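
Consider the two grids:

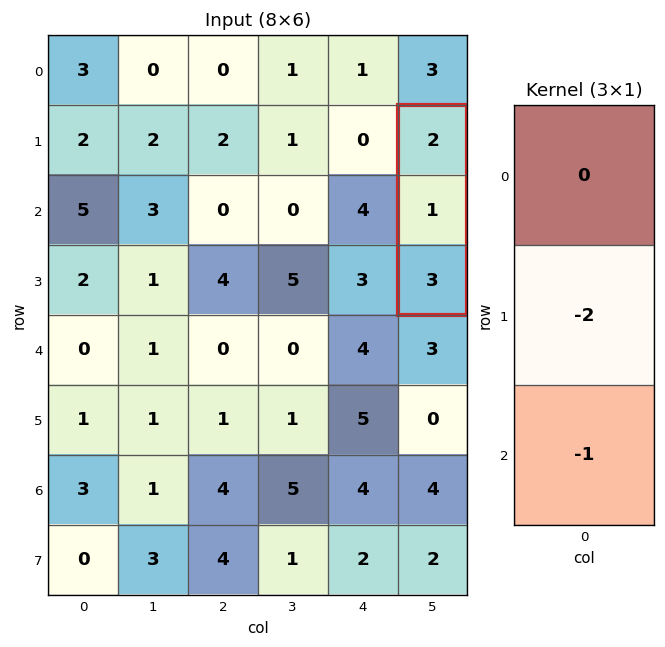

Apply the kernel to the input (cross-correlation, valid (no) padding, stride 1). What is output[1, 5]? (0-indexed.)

-5

The receptive field on the input at this output position is [2 / 1 / 3]. Elementwise product with the kernel and sum: 1·-2 + 3·-1.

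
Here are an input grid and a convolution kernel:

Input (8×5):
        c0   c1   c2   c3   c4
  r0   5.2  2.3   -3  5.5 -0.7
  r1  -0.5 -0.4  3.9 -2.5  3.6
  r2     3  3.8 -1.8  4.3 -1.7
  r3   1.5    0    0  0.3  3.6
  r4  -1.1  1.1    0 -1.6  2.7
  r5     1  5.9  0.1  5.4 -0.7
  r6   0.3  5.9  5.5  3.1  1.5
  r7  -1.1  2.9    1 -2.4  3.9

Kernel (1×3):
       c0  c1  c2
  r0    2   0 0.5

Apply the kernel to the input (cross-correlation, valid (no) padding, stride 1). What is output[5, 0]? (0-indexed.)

2.05

The receptive field on the input at this output position is [1 5.9 0.1]. Elementwise product with the kernel and sum: 1·2 + 0.1·0.5.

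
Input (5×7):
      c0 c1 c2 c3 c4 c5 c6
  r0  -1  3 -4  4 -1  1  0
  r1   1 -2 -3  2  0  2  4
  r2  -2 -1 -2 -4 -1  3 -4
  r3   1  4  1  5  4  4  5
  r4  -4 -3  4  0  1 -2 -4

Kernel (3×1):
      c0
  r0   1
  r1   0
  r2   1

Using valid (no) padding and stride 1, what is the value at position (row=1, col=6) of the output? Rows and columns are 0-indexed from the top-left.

The receptive field on the input at this output position is [4 / -4 / 5]. Elementwise product with the kernel and sum: 4·1 + 5·1.

9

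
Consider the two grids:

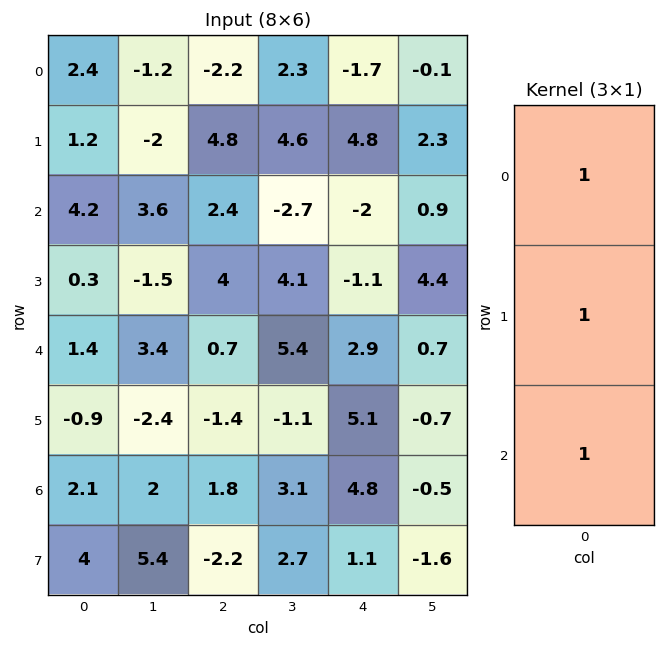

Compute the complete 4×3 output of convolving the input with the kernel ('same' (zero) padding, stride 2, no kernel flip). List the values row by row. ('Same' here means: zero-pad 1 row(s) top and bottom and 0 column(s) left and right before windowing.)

3.6 2.6 3.1
5.7 11.2 1.7
0.8 3.3 6.9
5.2 -1.8 11

Output[0,0]: The receptive field on the zero-padded input at this output position is [0 / 2.4 / 1.2]. Elementwise product with the kernel and sum: 0·1 + 2.4·1 + 1.2·1.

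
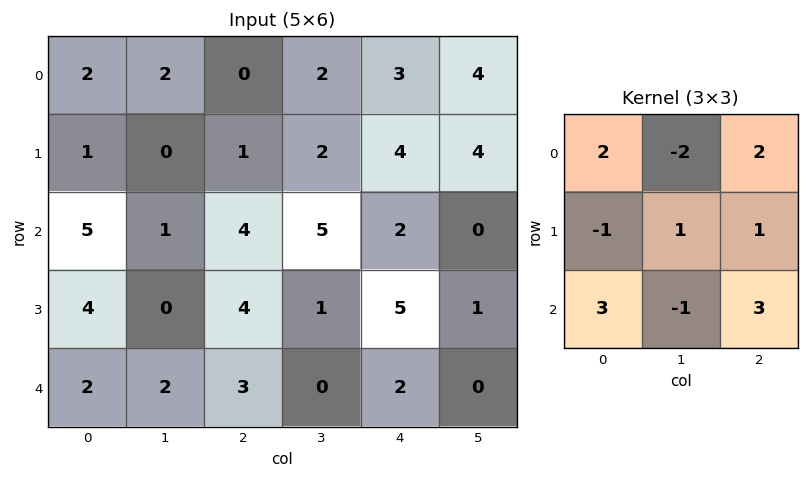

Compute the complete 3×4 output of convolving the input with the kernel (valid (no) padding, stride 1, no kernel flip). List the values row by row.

Output[0,0]: The receptive field on the input at this output position is [2 2 0 / 1 0 1 / 5 1 4]. Elementwise product with the kernel and sum: 2·2 + 2·-2 + 0·2 + 1·-1 + 0·1 + 1·1 + 5·3 + 1·-1 + 4·3.

26 25 20 25
28 9 35 2
29 12 19 9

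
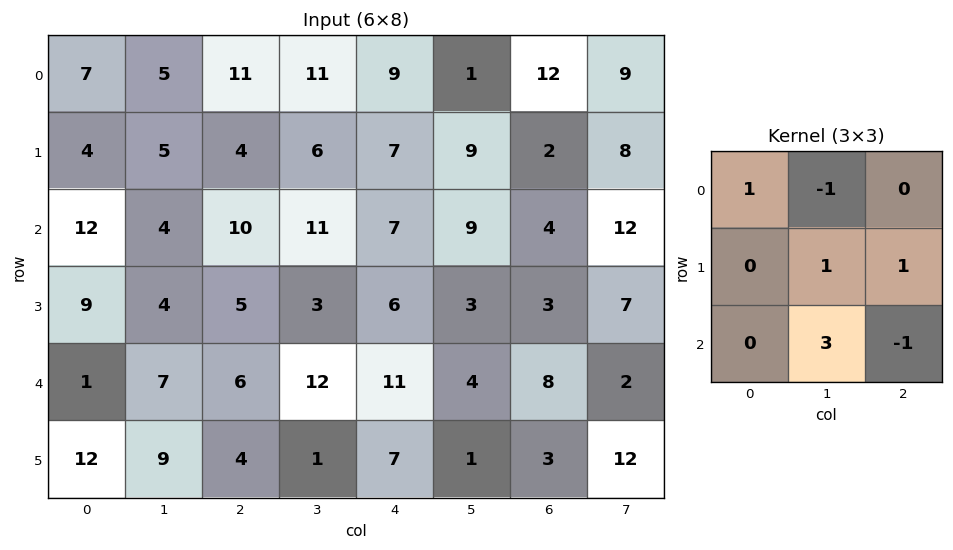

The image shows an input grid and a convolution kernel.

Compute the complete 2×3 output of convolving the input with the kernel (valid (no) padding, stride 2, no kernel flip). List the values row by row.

Output[0,0]: The receptive field on the input at this output position is [7 5 11 / 4 5 4 / 12 4 10]. Elementwise product with the kernel and sum: 7·1 + 5·-1 + 5·1 + 4·1 + 4·3 + 10·-1.

13 39 42
32 33 8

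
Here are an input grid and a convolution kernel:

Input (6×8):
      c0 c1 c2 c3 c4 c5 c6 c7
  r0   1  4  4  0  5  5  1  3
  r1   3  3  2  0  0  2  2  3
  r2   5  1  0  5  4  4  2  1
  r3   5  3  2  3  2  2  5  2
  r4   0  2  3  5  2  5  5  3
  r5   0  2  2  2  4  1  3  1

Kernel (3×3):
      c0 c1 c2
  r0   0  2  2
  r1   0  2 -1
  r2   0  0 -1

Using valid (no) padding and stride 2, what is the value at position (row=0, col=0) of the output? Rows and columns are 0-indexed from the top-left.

The receptive field on the input at this output position is [1 4 4 / 3 3 2 / 5 1 0]. Elementwise product with the kernel and sum: 4·2 + 4·2 + 3·2 + 2·-1 + 0·-1.

20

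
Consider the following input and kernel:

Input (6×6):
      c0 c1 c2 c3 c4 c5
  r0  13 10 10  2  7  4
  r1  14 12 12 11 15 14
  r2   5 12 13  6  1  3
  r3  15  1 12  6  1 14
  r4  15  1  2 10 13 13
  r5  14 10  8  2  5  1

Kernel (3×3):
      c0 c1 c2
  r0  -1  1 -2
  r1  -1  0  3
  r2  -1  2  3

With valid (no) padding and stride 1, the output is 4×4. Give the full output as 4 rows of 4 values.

57 49 13 33
31 25 -38 17
-5 39 39 80
-17 40 40 7

Output[0,0]: The receptive field on the input at this output position is [13 10 10 / 14 12 12 / 5 12 13]. Elementwise product with the kernel and sum: 13·-1 + 10·1 + 10·-2 + 14·-1 + 12·3 + 5·-1 + 12·2 + 13·3.
Output[0,1]: The receptive field on the input at this output position is [10 10 2 / 12 12 11 / 12 13 6]. Elementwise product with the kernel and sum: 10·-1 + 10·1 + 2·-2 + 12·-1 + 11·3 + 12·-1 + 13·2 + 6·3.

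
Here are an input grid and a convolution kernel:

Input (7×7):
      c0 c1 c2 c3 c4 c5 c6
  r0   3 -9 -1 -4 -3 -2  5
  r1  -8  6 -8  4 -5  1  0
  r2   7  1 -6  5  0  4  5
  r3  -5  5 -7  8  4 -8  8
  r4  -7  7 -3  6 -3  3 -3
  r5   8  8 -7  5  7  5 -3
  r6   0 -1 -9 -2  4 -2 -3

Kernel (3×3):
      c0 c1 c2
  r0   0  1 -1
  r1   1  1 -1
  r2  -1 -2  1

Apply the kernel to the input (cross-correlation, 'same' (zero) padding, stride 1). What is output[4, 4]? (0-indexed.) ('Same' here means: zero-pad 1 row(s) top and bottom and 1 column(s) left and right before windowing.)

-2

The receptive field on the zero-padded input at this output position is [8 4 -8 / 6 -3 3 / 5 7 5]. Elementwise product with the kernel and sum: 4·1 + -8·-1 + 6·1 + -3·1 + 3·-1 + 5·-1 + 7·-2 + 5·1.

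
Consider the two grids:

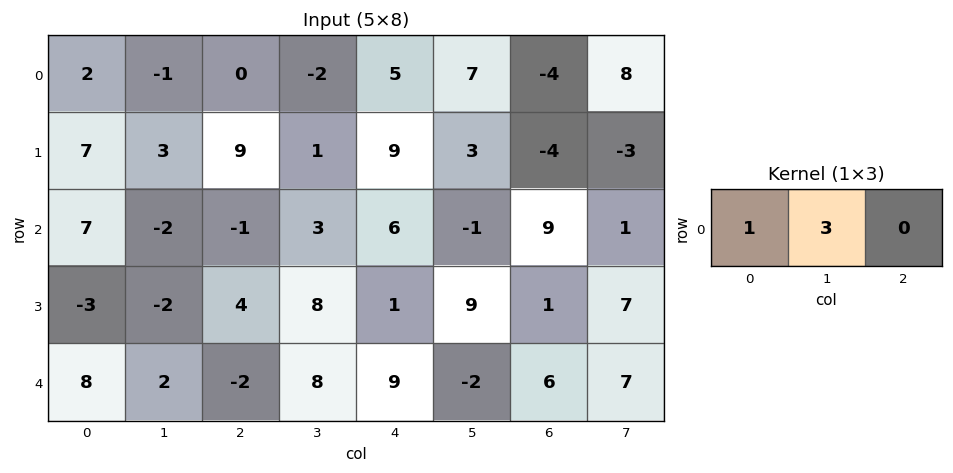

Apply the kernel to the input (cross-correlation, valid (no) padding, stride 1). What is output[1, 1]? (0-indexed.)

30

The receptive field on the input at this output position is [3 9 1]. Elementwise product with the kernel and sum: 3·1 + 9·3.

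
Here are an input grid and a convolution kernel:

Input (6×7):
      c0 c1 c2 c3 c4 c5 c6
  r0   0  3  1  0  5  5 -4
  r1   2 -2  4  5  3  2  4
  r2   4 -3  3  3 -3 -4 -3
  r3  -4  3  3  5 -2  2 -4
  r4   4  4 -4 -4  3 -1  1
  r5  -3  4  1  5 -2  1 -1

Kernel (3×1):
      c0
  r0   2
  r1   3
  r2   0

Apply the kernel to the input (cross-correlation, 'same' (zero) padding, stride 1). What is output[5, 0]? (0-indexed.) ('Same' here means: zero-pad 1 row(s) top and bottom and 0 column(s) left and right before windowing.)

The receptive field on the zero-padded input at this output position is [4 / -3 / 0]. Elementwise product with the kernel and sum: 4·2 + -3·3.

-1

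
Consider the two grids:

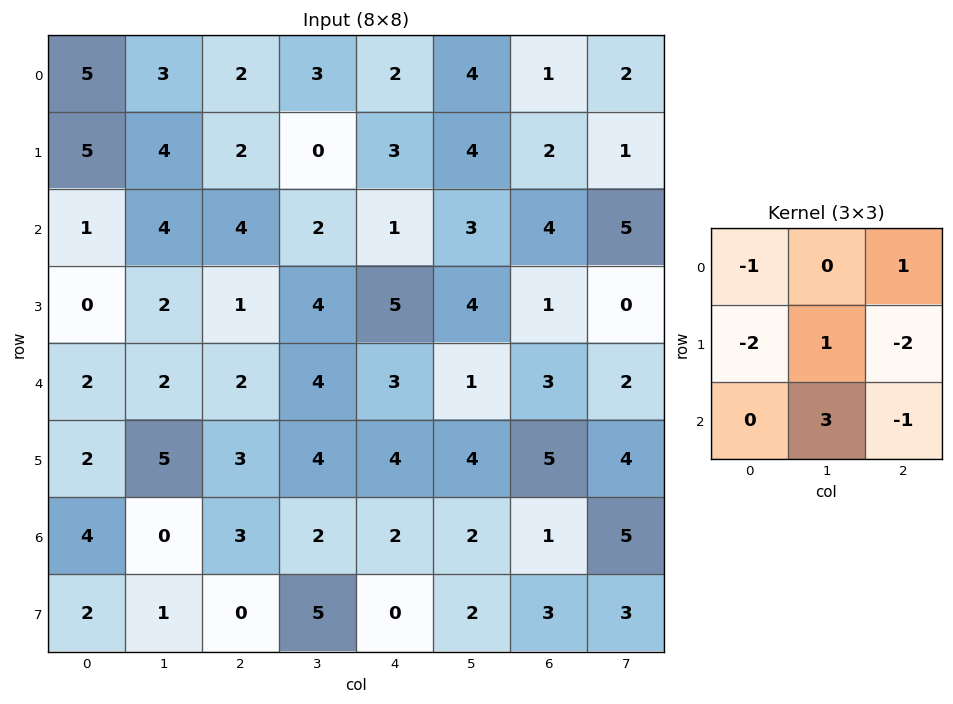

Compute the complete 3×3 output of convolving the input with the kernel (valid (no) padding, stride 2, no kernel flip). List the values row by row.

-5 -5 -2
7 -2 -5
-8 -5 -9

Output[0,0]: The receptive field on the input at this output position is [5 3 2 / 5 4 2 / 1 4 4]. Elementwise product with the kernel and sum: 5·-1 + 2·1 + 5·-2 + 4·1 + 2·-2 + 4·3 + 4·-1.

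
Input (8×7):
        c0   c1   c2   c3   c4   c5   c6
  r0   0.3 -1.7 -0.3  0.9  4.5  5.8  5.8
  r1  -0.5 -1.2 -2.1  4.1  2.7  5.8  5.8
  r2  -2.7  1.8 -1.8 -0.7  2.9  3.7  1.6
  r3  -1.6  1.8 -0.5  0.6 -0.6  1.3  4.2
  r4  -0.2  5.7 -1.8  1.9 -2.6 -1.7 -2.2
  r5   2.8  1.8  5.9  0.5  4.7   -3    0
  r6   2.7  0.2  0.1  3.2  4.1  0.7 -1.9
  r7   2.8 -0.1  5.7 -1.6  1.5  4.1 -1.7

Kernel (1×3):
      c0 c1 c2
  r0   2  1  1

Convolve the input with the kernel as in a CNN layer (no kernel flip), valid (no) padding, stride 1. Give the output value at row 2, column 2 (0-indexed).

-1.4

The receptive field on the input at this output position is [-1.8 -0.7 2.9]. Elementwise product with the kernel and sum: -1.8·2 + -0.7·1 + 2.9·1.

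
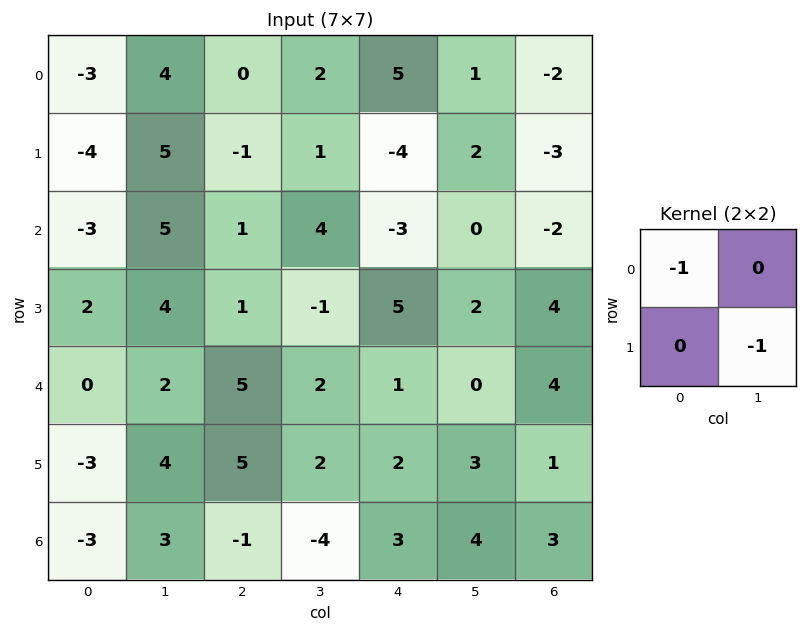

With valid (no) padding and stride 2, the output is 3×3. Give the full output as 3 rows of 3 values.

Output[0,0]: The receptive field on the input at this output position is [-3 4 / -4 5]. Elementwise product with the kernel and sum: -3·-1 + 5·-1.

-2 -1 -7
-1 0 1
-4 -7 -4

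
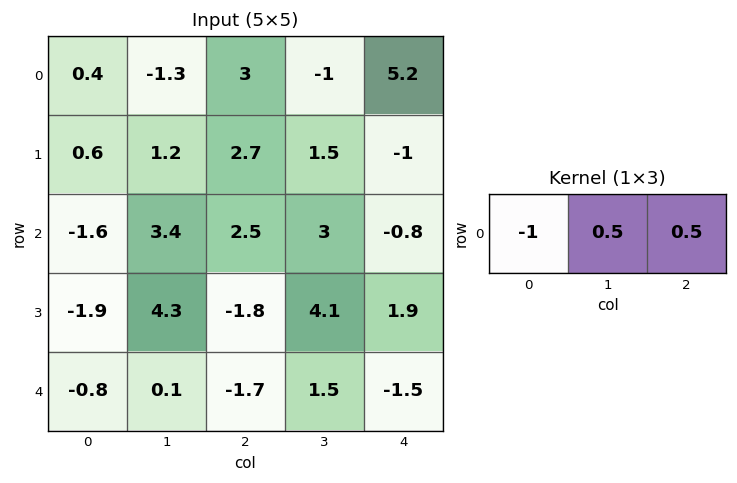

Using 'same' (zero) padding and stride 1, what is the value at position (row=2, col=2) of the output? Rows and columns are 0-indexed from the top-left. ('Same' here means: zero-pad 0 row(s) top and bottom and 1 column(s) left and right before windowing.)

-0.65

The receptive field on the zero-padded input at this output position is [3.4 2.5 3]. Elementwise product with the kernel and sum: 3.4·-1 + 2.5·0.5 + 3·0.5.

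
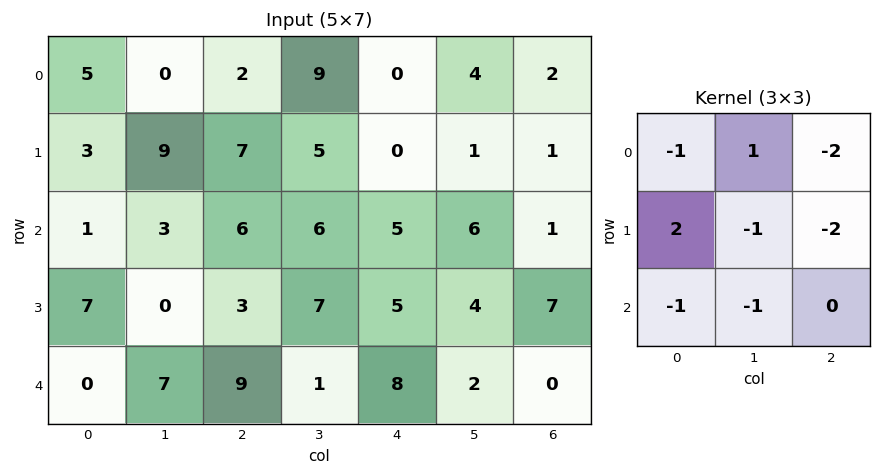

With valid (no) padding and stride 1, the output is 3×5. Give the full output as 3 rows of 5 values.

-30 -24 4 -20 -14
-28 -27 -16 -24 -8
-9 -42 -31 -21 -19

Output[0,0]: The receptive field on the input at this output position is [5 0 2 / 3 9 7 / 1 3 6]. Elementwise product with the kernel and sum: 5·-1 + 0·1 + 2·-2 + 3·2 + 9·-1 + 7·-2 + 1·-1 + 3·-1.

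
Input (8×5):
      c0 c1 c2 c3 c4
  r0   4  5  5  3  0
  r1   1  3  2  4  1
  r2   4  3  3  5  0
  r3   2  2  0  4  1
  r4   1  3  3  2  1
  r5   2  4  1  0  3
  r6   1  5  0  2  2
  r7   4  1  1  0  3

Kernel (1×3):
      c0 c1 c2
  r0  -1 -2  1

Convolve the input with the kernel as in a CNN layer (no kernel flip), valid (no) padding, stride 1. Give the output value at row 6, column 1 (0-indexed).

-3

The receptive field on the input at this output position is [5 0 2]. Elementwise product with the kernel and sum: 5·-1 + 0·-2 + 2·1.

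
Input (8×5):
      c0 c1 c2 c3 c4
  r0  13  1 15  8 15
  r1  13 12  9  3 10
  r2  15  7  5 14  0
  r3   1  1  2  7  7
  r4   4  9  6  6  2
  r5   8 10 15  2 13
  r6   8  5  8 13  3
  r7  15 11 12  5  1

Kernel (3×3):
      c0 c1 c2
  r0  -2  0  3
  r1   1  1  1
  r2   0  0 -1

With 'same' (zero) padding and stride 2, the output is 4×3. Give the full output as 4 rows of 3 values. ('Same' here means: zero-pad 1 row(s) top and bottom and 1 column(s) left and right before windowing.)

2 21 23
57 4 8
6 38 -6
32 7 12

Output[0,0]: The receptive field on the zero-padded input at this output position is [0 0 0 / 0 13 1 / 0 13 12]. Elementwise product with the kernel and sum: 0·-2 + 0·3 + 0·1 + 13·1 + 1·1 + 12·-1.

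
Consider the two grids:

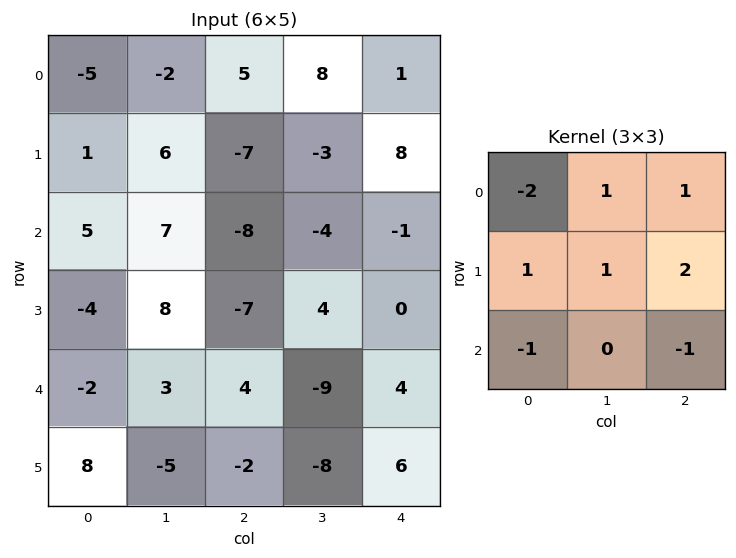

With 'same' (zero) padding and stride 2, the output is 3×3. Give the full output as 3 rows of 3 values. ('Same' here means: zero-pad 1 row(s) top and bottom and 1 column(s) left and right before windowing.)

-15 16 12
18 -43 5
13 -17 -5

Output[0,0]: The receptive field on the zero-padded input at this output position is [0 0 0 / 0 -5 -2 / 0 1 6]. Elementwise product with the kernel and sum: 0·-2 + 0·1 + 0·1 + 0·1 + -5·1 + -2·2 + 0·-1 + 6·-1.
Output[0,1]: The receptive field on the zero-padded input at this output position is [0 0 0 / -2 5 8 / 6 -7 -3]. Elementwise product with the kernel and sum: 0·-2 + 0·1 + 0·1 + -2·1 + 5·1 + 8·2 + 6·-1 + -3·-1.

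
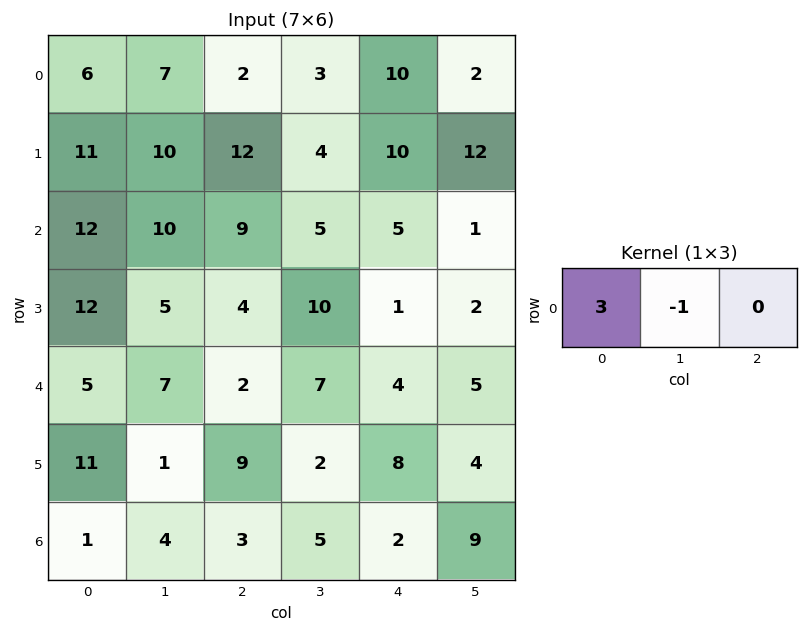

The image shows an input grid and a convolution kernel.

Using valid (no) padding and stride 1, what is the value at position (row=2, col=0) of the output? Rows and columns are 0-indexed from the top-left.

26

The receptive field on the input at this output position is [12 10 9]. Elementwise product with the kernel and sum: 12·3 + 10·-1.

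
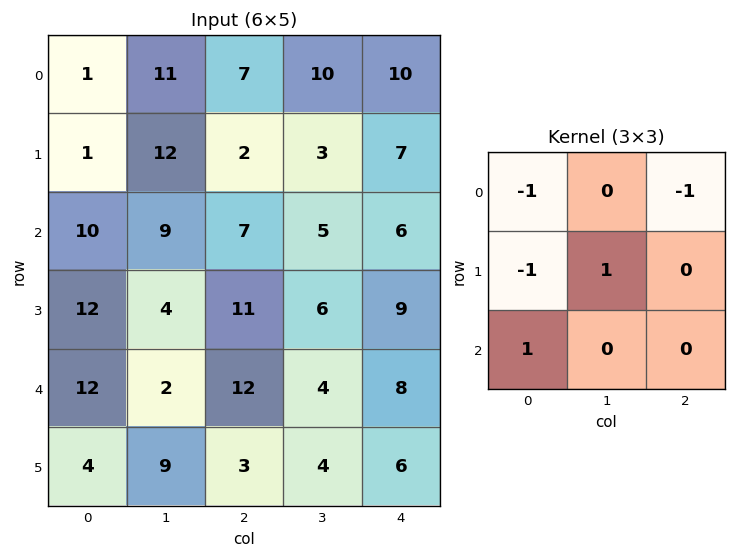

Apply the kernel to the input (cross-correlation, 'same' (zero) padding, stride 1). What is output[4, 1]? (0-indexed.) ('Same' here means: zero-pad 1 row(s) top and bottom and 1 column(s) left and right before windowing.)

The receptive field on the zero-padded input at this output position is [12 4 11 / 12 2 12 / 4 9 3]. Elementwise product with the kernel and sum: 12·-1 + 11·-1 + 12·-1 + 2·1 + 4·1.

-29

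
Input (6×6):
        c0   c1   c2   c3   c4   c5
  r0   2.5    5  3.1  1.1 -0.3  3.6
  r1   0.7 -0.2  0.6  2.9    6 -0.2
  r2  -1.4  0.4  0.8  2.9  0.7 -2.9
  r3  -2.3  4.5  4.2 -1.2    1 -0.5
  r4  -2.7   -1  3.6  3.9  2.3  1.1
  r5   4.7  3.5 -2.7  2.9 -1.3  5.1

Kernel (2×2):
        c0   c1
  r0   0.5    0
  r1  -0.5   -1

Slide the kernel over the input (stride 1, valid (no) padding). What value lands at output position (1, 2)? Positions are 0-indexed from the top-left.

The receptive field on the input at this output position is [0.6 2.9 / 0.8 2.9]. Elementwise product with the kernel and sum: 0.6·0.5 + 0.8·-0.5 + 2.9·-1.

-3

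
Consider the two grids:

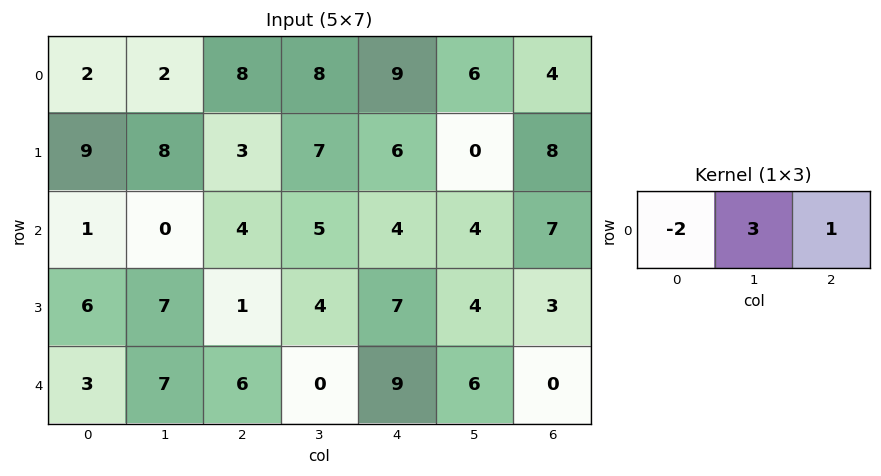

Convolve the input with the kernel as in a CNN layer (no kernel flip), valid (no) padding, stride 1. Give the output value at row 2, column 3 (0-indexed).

6

The receptive field on the input at this output position is [5 4 4]. Elementwise product with the kernel and sum: 5·-2 + 4·3 + 4·1.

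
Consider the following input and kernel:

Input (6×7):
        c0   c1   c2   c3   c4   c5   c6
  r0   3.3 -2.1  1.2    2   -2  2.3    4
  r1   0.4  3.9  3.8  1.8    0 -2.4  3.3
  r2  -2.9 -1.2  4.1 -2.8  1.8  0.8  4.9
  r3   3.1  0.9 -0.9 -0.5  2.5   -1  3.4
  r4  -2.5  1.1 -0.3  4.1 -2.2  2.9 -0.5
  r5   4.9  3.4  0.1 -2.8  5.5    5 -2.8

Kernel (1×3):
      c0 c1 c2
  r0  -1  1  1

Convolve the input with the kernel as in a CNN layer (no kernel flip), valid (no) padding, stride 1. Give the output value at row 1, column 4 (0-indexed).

0.9

The receptive field on the input at this output position is [0 -2.4 3.3]. Elementwise product with the kernel and sum: 0·-1 + -2.4·1 + 3.3·1.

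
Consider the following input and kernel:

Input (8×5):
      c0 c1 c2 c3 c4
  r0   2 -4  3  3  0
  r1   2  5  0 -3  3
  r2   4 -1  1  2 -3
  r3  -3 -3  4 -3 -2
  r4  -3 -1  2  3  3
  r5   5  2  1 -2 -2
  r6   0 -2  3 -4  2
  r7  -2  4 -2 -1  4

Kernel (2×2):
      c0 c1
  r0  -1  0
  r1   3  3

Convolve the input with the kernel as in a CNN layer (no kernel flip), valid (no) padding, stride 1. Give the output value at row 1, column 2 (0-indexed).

9

The receptive field on the input at this output position is [0 -3 / 1 2]. Elementwise product with the kernel and sum: 0·-1 + 1·3 + 2·3.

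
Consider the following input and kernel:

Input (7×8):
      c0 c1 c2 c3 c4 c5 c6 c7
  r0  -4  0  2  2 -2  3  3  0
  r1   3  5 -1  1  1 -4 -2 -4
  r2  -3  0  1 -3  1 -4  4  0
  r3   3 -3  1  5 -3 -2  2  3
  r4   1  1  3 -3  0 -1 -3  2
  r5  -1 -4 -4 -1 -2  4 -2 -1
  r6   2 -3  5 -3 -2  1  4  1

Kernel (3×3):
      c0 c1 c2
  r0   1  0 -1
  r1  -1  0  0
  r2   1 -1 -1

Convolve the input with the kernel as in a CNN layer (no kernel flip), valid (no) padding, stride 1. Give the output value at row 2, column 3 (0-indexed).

-6

The receptive field on the input at this output position is [-3 1 -4 / 5 -3 -2 / -3 0 -1]. Elementwise product with the kernel and sum: -3·1 + -4·-1 + 5·-1 + -3·1 + 0·-1 + -1·-1.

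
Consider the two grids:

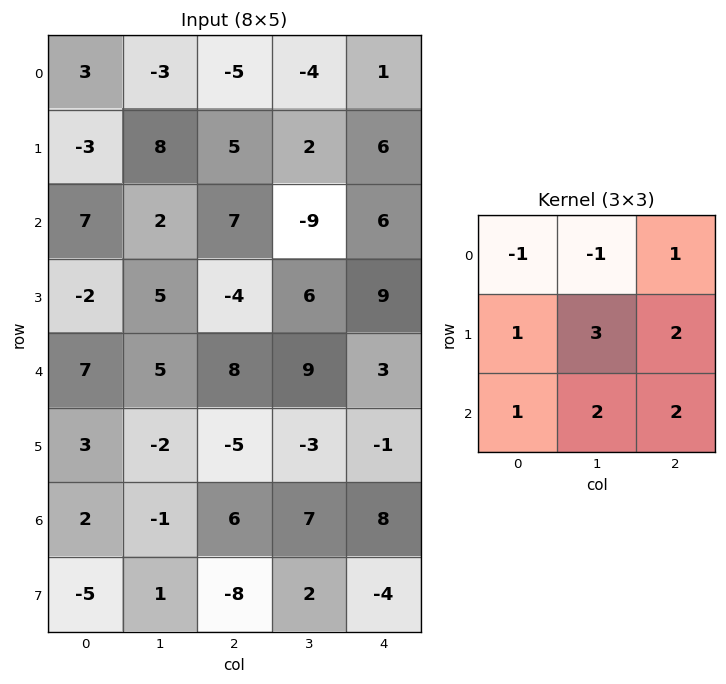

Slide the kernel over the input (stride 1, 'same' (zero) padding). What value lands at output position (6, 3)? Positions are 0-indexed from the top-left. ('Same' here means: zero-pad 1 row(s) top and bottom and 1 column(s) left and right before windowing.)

38

The receptive field on the zero-padded input at this output position is [-5 -3 -1 / 6 7 8 / -8 2 -4]. Elementwise product with the kernel and sum: -5·-1 + -3·-1 + -1·1 + 6·1 + 7·3 + 8·2 + -8·1 + 2·2 + -4·2.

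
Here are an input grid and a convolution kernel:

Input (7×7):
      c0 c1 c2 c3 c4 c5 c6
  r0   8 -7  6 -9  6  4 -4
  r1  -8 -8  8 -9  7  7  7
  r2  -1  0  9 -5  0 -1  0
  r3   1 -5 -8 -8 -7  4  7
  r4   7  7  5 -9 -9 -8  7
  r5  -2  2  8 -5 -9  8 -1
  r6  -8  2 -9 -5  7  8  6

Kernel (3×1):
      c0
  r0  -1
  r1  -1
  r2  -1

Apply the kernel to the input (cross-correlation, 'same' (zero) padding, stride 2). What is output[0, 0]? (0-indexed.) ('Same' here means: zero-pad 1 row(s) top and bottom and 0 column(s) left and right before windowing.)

0

The receptive field on the zero-padded input at this output position is [0 / 8 / -8]. Elementwise product with the kernel and sum: 0·-1 + 8·-1 + -8·-1.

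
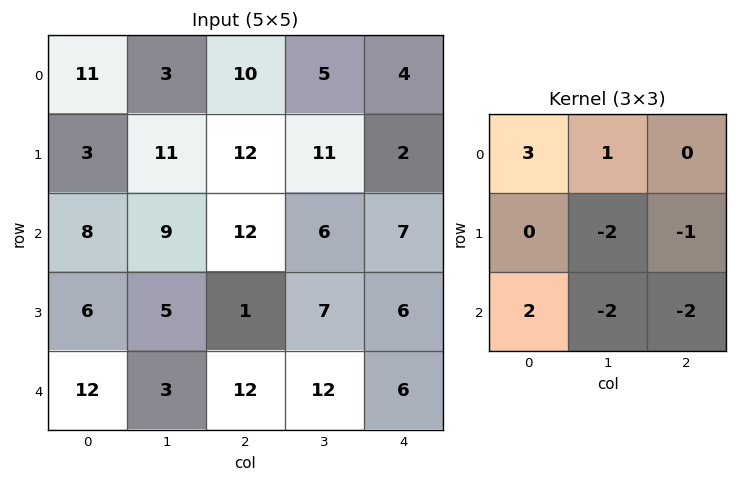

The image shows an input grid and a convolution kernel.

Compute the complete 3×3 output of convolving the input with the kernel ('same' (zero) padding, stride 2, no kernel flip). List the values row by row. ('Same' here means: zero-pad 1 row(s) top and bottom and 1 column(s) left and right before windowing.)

Output[0,0]: The receptive field on the zero-padded input at this output position is [0 0 0 / 0 11 3 / 0 3 11]. Elementwise product with the kernel and sum: 0·3 + 0·1 + 11·-2 + 3·-1 + 0·2 + 3·-2 + 11·-2.
Output[0,1]: The receptive field on the zero-padded input at this output position is [0 0 0 / 3 10 5 / 11 12 11]. Elementwise product with the kernel and sum: 0·3 + 0·1 + 10·-2 + 5·-1 + 11·2 + 12·-2 + 11·-2.

-53 -49 10
-44 9 23
-21 -20 15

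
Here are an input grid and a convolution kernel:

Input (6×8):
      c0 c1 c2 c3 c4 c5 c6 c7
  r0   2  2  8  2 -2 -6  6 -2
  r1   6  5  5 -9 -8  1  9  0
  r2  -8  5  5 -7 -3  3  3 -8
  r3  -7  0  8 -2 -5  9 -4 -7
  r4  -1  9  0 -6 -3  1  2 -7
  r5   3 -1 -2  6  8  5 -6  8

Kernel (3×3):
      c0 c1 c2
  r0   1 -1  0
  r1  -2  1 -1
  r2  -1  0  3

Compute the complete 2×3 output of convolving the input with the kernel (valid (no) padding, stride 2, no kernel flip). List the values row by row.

11 -19 24
-6 -10 26

Output[0,0]: The receptive field on the input at this output position is [2 2 8 / 6 5 5 / -8 5 5]. Elementwise product with the kernel and sum: 2·1 + 2·-1 + 6·-2 + 5·1 + 5·-1 + -8·-1 + 5·3.
Output[0,1]: The receptive field on the input at this output position is [8 2 -2 / 5 -9 -8 / 5 -7 -3]. Elementwise product with the kernel and sum: 8·1 + 2·-1 + 5·-2 + -9·1 + -8·-1 + 5·-1 + -3·3.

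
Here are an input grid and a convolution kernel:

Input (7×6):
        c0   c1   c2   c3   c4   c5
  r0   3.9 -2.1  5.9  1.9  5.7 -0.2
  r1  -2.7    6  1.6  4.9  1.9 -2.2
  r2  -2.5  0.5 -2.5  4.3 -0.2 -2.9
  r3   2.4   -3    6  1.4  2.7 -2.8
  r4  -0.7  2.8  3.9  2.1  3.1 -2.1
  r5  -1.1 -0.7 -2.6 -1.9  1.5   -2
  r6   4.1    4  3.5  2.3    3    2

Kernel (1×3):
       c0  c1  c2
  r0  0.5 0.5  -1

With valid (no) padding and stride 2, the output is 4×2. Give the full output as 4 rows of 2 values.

Output[0,0]: The receptive field on the input at this output position is [3.9 -2.1 5.9]. Elementwise product with the kernel and sum: 3.9·0.5 + -2.1·0.5 + 5.9·-1.
Output[0,1]: The receptive field on the input at this output position is [5.9 1.9 5.7]. Elementwise product with the kernel and sum: 5.9·0.5 + 1.9·0.5 + 5.7·-1.

-5 -1.8
1.5 1.1
-2.85 -0.1
0.55 -0.1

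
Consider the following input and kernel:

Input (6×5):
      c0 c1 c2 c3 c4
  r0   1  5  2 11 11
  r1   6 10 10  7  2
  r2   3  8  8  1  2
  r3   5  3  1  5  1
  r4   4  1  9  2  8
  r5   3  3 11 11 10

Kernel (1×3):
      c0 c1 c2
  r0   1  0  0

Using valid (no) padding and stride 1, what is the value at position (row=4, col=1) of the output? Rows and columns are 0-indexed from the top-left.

The receptive field on the input at this output position is [1 9 2]. Elementwise product with the kernel and sum: 1·1.

1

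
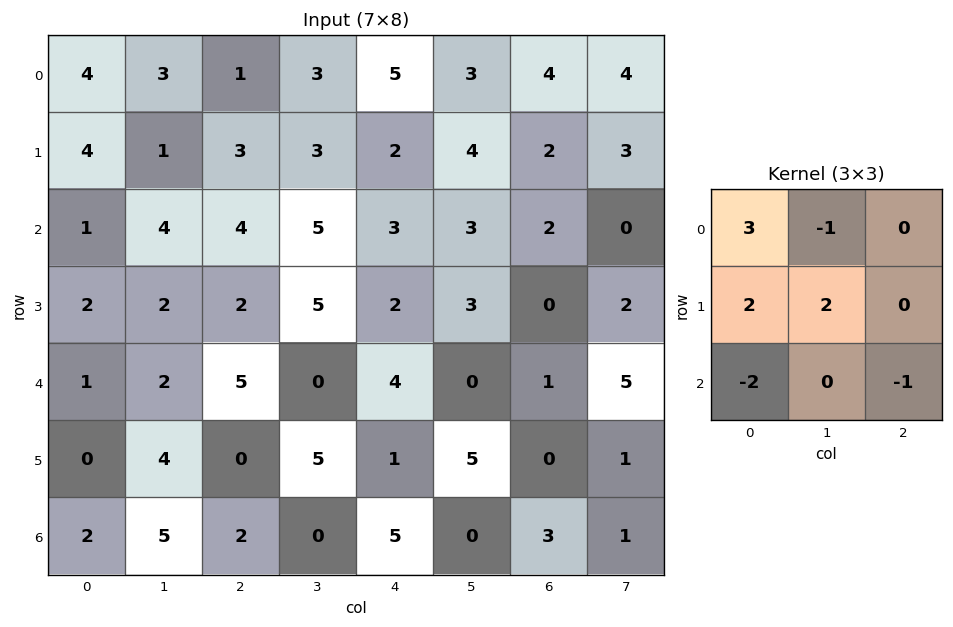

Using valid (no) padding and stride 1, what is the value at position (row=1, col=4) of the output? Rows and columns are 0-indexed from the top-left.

The receptive field on the input at this output position is [2 4 2 / 3 3 2 / 2 3 0]. Elementwise product with the kernel and sum: 2·3 + 4·-1 + 3·2 + 3·2 + 2·-2 + 0·-1.

10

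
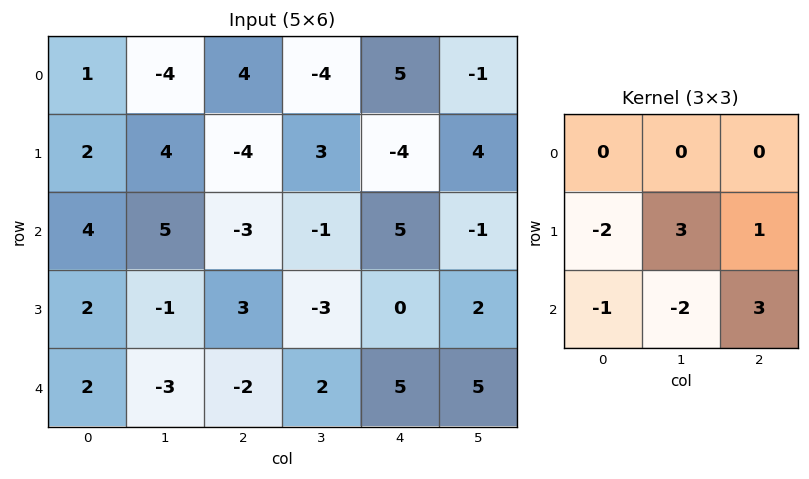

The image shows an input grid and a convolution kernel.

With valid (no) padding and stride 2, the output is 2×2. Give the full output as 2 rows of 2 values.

-19 33
-6 -2

Output[0,0]: The receptive field on the input at this output position is [1 -4 4 / 2 4 -4 / 4 5 -3]. Elementwise product with the kernel and sum: 2·-2 + 4·3 + -4·1 + 4·-1 + 5·-2 + -3·3.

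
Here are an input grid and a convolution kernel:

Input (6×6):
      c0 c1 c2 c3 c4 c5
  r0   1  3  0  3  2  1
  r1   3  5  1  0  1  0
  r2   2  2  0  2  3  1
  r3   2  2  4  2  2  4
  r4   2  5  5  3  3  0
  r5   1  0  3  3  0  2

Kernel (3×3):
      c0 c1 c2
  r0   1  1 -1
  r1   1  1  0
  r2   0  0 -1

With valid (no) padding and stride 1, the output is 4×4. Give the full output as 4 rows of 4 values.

Output[0,0]: The receptive field on the input at this output position is [1 3 0 / 3 5 1 / 2 2 0]. Elementwise product with the kernel and sum: 1·1 + 3·1 + 0·-1 + 3·1 + 5·1 + 0·-1.
Output[0,1]: The receptive field on the input at this output position is [3 0 3 / 5 1 0 / 2 0 2]. Elementwise product with the kernel and sum: 3·1 + 0·1 + 3·-1 + 5·1 + 1·1 + 2·-1.

12 4 -1 4
7 6 0 2
3 3 2 8
4 11 12 4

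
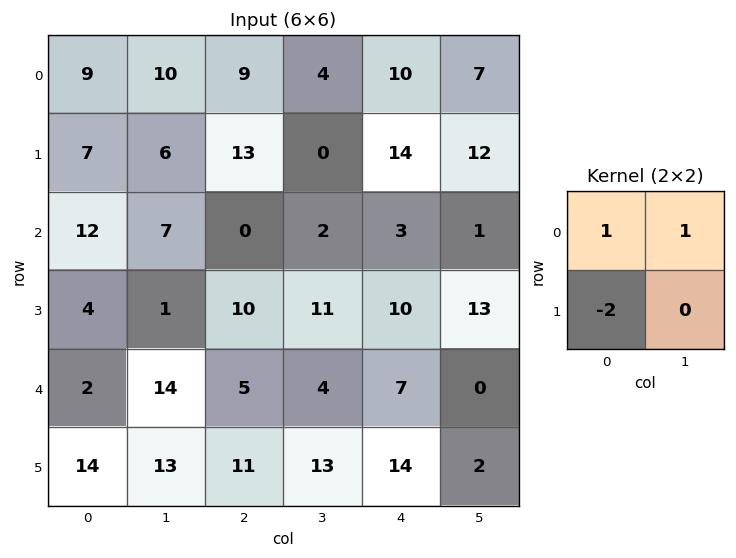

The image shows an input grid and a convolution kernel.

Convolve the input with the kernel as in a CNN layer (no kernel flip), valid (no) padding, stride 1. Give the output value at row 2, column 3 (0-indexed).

The receptive field on the input at this output position is [2 3 / 11 10]. Elementwise product with the kernel and sum: 2·1 + 3·1 + 11·-2.

-17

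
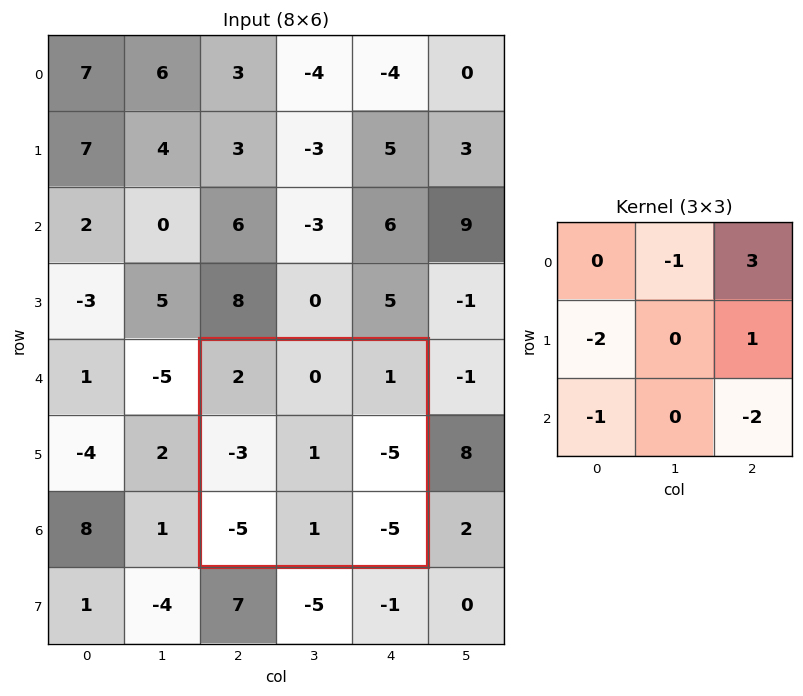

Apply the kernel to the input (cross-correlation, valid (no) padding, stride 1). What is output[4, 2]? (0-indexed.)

19

The receptive field on the input at this output position is [2 0 1 / -3 1 -5 / -5 1 -5]. Elementwise product with the kernel and sum: 0·-1 + 1·3 + -3·-2 + -5·1 + -5·-1 + -5·-2.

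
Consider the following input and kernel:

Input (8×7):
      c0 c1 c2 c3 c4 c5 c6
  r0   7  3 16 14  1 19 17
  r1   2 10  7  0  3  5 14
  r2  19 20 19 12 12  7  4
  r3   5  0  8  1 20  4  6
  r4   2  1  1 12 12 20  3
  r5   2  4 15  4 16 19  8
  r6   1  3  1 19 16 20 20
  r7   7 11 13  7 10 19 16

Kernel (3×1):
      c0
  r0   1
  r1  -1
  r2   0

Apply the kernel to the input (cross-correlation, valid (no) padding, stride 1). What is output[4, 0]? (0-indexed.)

0

The receptive field on the input at this output position is [2 / 2 / 1]. Elementwise product with the kernel and sum: 2·1 + 2·-1.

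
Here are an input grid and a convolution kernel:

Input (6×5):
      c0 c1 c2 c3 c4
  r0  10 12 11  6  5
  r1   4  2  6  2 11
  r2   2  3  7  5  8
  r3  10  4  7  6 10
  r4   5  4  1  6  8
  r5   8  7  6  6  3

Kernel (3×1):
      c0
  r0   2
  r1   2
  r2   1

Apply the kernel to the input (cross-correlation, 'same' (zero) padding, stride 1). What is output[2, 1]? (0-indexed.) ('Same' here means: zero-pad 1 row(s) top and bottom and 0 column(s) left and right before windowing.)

The receptive field on the zero-padded input at this output position is [2 / 3 / 4]. Elementwise product with the kernel and sum: 2·2 + 3·2 + 4·1.

14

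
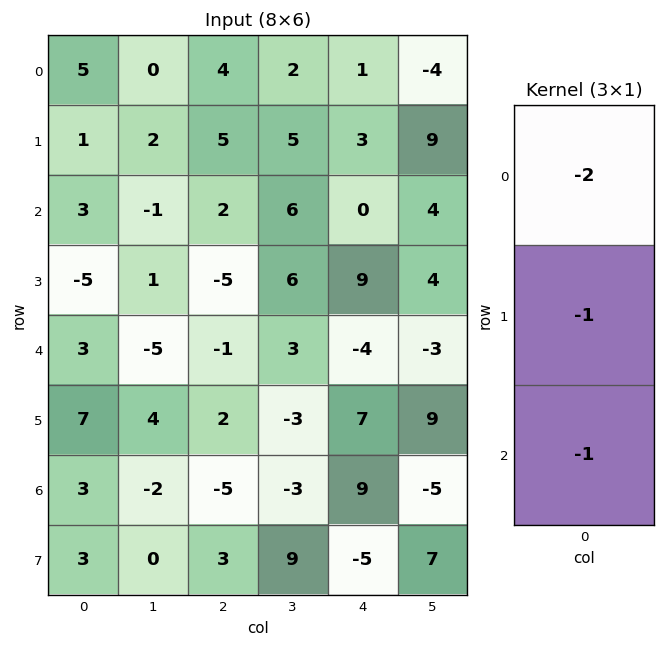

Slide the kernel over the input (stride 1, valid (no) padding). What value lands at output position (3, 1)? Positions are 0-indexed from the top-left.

The receptive field on the input at this output position is [1 / -5 / 4]. Elementwise product with the kernel and sum: 1·-2 + -5·-1 + 4·-1.

-1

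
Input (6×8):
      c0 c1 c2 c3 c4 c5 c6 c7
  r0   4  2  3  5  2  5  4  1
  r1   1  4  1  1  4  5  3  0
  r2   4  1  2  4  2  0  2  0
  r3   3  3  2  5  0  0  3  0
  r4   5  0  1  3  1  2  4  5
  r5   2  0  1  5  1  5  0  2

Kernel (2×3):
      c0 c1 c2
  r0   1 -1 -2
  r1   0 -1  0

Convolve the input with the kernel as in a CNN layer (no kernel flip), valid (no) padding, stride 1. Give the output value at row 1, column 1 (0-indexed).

The receptive field on the input at this output position is [4 1 1 / 1 2 4]. Elementwise product with the kernel and sum: 4·1 + 1·-1 + 1·-2 + 2·-1.

-1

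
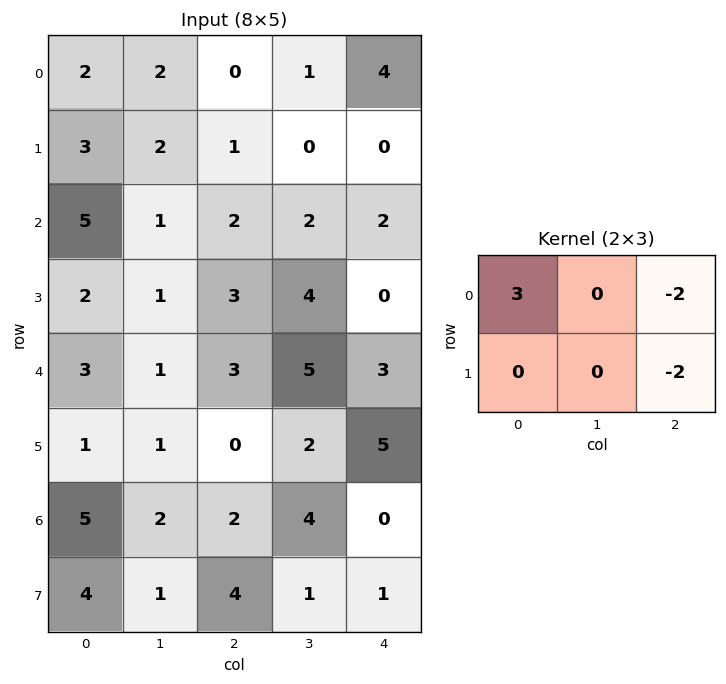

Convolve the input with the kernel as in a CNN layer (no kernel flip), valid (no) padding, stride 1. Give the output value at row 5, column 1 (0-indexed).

The receptive field on the input at this output position is [1 0 2 / 2 2 4]. Elementwise product with the kernel and sum: 1·3 + 2·-2 + 4·-2.

-9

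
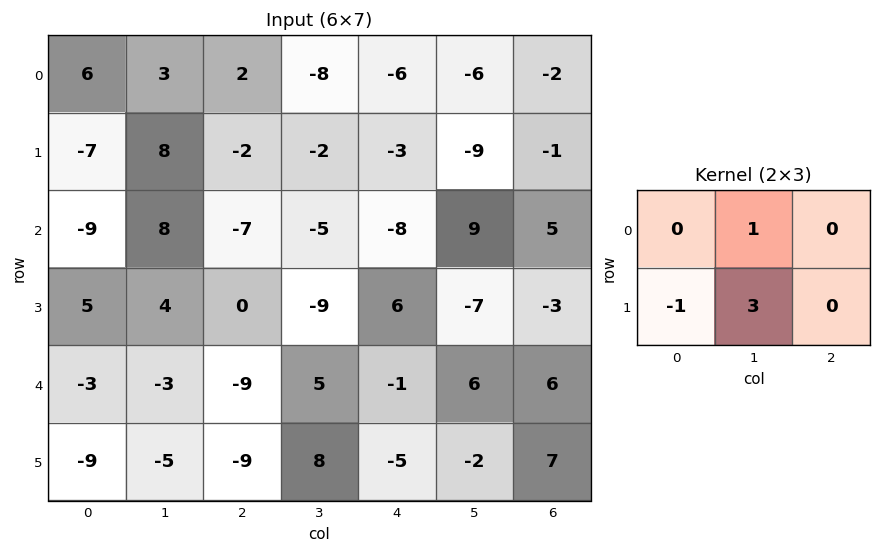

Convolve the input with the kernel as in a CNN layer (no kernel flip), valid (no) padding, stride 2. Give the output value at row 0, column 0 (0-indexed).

The receptive field on the input at this output position is [6 3 2 / -7 8 -2]. Elementwise product with the kernel and sum: 3·1 + -7·-1 + 8·3.

34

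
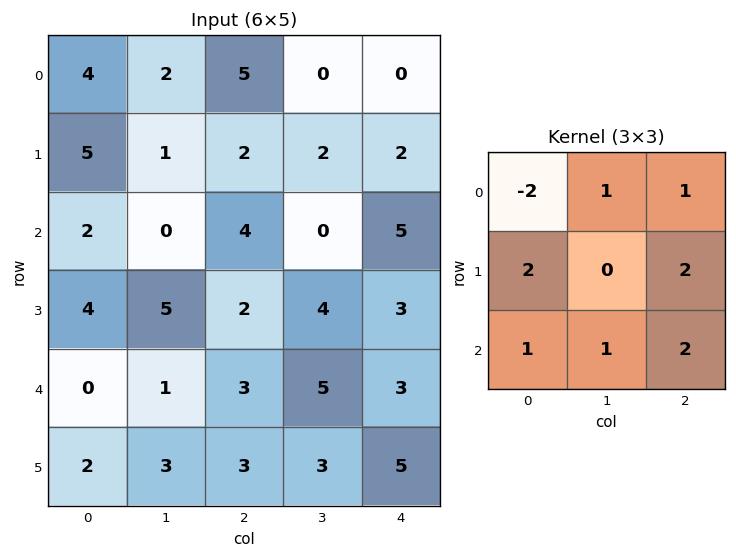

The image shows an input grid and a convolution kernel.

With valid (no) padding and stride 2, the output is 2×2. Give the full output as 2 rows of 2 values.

23 12
19 21

Output[0,0]: The receptive field on the input at this output position is [4 2 5 / 5 1 2 / 2 0 4]. Elementwise product with the kernel and sum: 4·-2 + 2·1 + 5·1 + 5·2 + 2·2 + 2·1 + 0·1 + 4·2.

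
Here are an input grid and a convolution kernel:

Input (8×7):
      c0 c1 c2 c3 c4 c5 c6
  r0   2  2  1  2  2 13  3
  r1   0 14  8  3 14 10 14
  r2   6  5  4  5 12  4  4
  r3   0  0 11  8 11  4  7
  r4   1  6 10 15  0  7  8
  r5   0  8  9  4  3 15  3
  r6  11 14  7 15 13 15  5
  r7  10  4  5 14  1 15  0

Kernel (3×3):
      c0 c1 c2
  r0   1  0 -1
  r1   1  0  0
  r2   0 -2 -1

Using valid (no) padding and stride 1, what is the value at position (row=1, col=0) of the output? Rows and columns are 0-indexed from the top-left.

-13

The receptive field on the input at this output position is [0 14 8 / 6 5 4 / 0 0 11]. Elementwise product with the kernel and sum: 0·1 + 8·-1 + 6·1 + 0·-2 + 11·-1.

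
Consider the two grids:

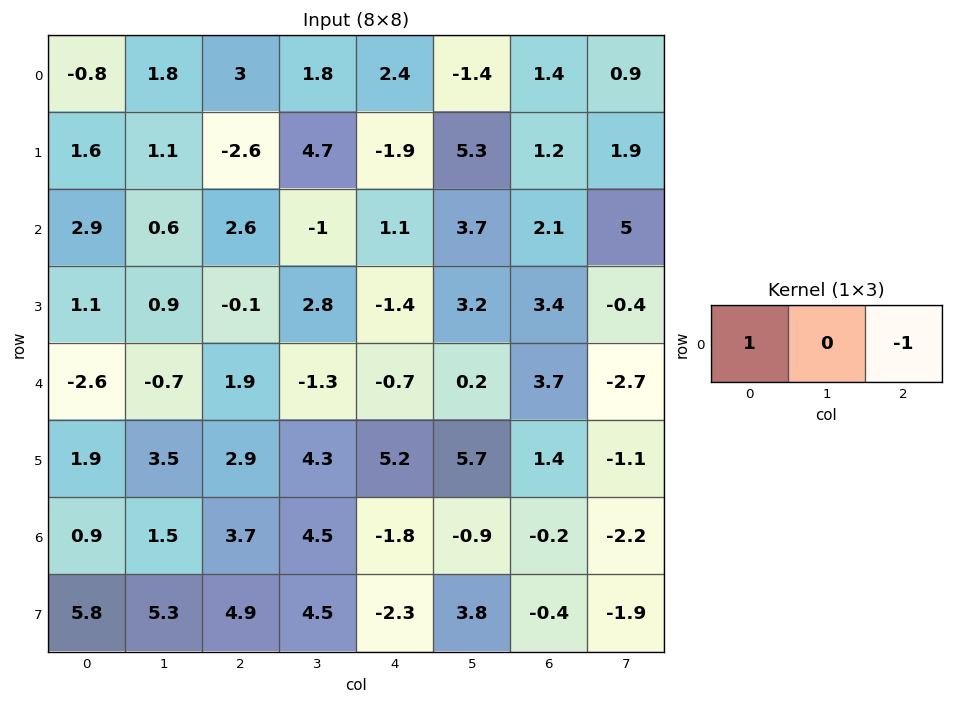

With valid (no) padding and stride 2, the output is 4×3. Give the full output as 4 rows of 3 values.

-3.8 0.6 1
0.3 1.5 -1
-4.5 2.6 -4.4
-2.8 5.5 -1.6

Output[0,0]: The receptive field on the input at this output position is [-0.8 1.8 3]. Elementwise product with the kernel and sum: -0.8·1 + 3·-1.
Output[0,1]: The receptive field on the input at this output position is [3 1.8 2.4]. Elementwise product with the kernel and sum: 3·1 + 2.4·-1.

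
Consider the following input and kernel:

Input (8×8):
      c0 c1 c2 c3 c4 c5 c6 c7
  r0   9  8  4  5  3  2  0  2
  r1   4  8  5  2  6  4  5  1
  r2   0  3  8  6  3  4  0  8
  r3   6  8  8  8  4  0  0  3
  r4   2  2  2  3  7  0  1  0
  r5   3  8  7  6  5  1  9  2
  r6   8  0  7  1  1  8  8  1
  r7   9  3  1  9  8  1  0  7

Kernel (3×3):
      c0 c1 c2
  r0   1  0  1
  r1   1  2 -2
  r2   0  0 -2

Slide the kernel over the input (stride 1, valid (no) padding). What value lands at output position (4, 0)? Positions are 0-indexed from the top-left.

The receptive field on the input at this output position is [2 2 2 / 3 8 7 / 8 0 7]. Elementwise product with the kernel and sum: 2·1 + 2·1 + 3·1 + 8·2 + 7·-2 + 7·-2.

-5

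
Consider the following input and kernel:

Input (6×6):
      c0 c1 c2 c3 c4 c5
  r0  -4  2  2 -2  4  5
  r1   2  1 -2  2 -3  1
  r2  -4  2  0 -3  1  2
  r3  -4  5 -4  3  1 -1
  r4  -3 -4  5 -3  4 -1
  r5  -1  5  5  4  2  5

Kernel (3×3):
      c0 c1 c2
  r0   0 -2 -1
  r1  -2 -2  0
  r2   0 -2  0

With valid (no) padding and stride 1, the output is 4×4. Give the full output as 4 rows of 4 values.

Output[0,0]: The receptive field on the input at this output position is [-4 2 2 / 2 1 -2 / -4 2 0]. Elementwise product with the kernel and sum: 2·-2 + 2·-1 + 2·-2 + 1·-2 + 2·-2.

-16 0 6 -13
-6 6 -1 7
2 -9 13 -20
-2 -7 -19 -7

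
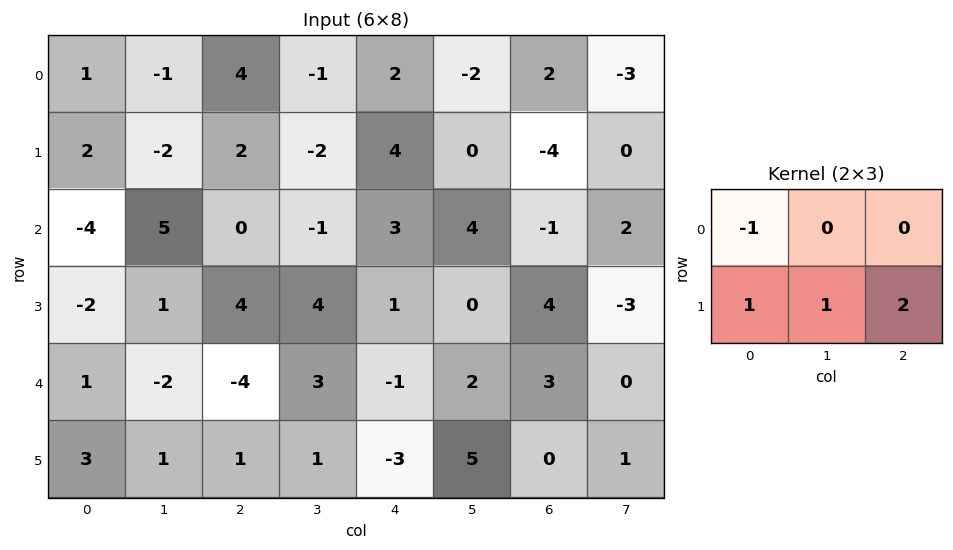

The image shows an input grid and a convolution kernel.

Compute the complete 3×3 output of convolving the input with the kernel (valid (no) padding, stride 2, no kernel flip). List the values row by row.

3 4 -6
11 10 6
5 0 3

Output[0,0]: The receptive field on the input at this output position is [1 -1 4 / 2 -2 2]. Elementwise product with the kernel and sum: 1·-1 + 2·1 + -2·1 + 2·2.
Output[0,1]: The receptive field on the input at this output position is [4 -1 2 / 2 -2 4]. Elementwise product with the kernel and sum: 4·-1 + 2·1 + -2·1 + 4·2.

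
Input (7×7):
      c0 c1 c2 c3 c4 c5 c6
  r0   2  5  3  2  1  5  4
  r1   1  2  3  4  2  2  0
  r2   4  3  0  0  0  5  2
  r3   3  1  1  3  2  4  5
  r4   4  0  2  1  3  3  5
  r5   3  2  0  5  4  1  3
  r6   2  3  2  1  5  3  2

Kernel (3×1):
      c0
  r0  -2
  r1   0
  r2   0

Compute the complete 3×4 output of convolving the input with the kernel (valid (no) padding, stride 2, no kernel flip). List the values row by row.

-4 -6 -2 -8
-8 0 0 -4
-8 -4 -6 -10

Output[0,0]: The receptive field on the input at this output position is [2 / 1 / 4]. Elementwise product with the kernel and sum: 2·-2.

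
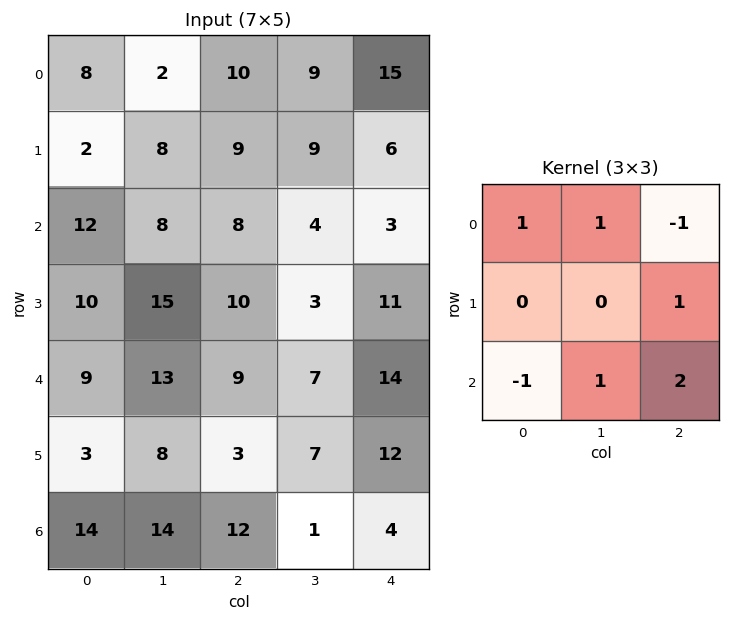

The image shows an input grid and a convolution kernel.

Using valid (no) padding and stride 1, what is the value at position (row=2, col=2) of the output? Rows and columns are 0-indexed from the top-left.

46

The receptive field on the input at this output position is [8 4 3 / 10 3 11 / 9 7 14]. Elementwise product with the kernel and sum: 8·1 + 4·1 + 3·-1 + 11·1 + 9·-1 + 7·1 + 14·2.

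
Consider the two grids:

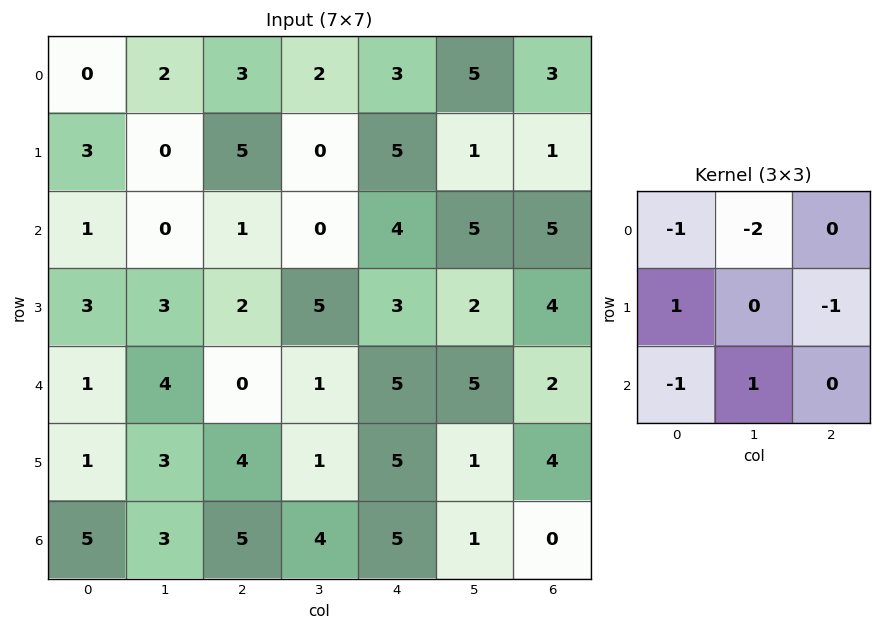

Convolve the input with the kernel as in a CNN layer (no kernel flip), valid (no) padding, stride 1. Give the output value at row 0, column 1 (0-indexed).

The receptive field on the input at this output position is [2 3 2 / 0 5 0 / 0 1 0]. Elementwise product with the kernel and sum: 2·-1 + 3·-2 + 0·1 + 0·-1 + 0·-1 + 1·1.

-7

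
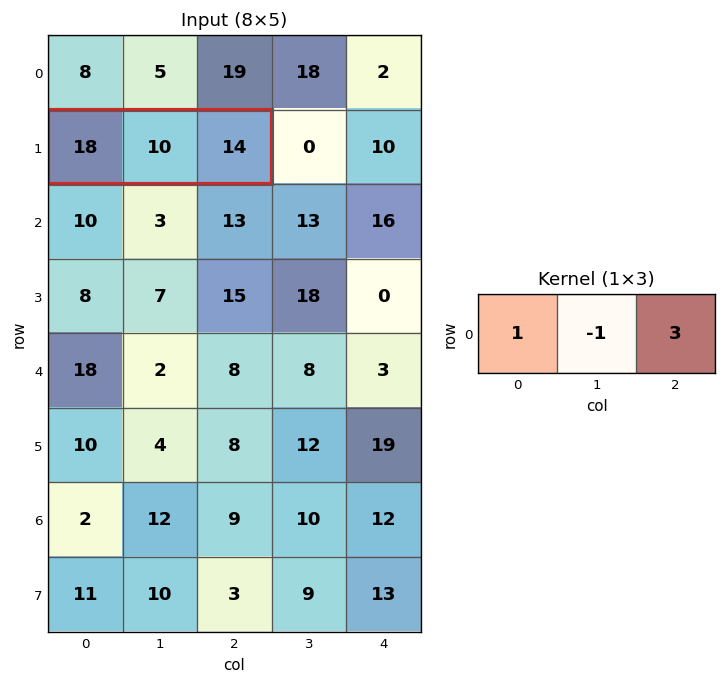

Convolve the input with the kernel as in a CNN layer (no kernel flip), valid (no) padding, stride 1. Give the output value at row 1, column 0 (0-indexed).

50

The receptive field on the input at this output position is [18 10 14]. Elementwise product with the kernel and sum: 18·1 + 10·-1 + 14·3.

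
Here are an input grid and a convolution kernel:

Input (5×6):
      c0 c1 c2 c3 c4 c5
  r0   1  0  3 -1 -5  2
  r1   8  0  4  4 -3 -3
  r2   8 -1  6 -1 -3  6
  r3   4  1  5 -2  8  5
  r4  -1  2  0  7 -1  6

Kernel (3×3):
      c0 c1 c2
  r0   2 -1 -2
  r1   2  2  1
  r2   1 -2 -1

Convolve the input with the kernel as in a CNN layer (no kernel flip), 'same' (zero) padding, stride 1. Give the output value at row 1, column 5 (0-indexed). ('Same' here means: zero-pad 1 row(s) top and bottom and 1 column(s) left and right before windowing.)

The receptive field on the zero-padded input at this output position is [-5 2 0 / -3 -3 0 / -3 6 0]. Elementwise product with the kernel and sum: -5·2 + 2·-1 + 0·-2 + -3·2 + -3·2 + 0·1 + -3·1 + 6·-2 + 0·-1.

-39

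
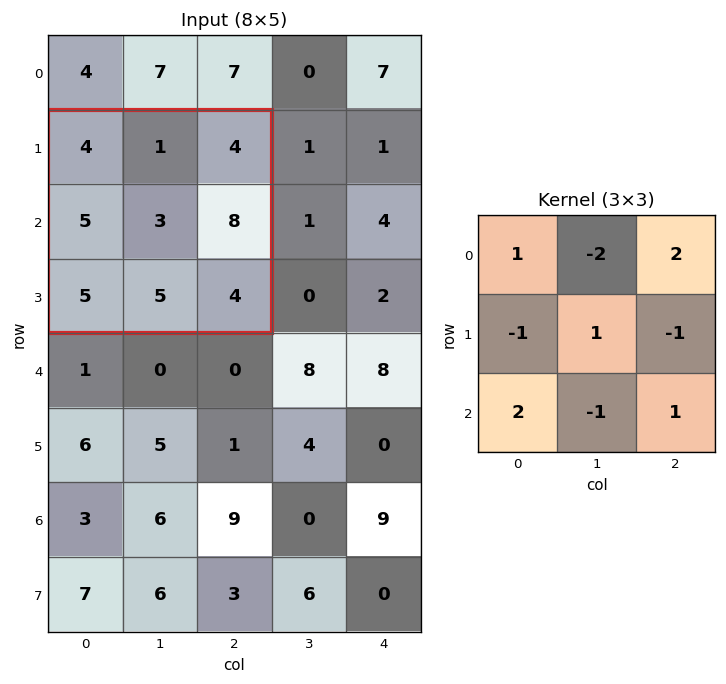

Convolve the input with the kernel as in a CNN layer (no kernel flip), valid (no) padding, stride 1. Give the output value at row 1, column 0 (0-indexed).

The receptive field on the input at this output position is [4 1 4 / 5 3 8 / 5 5 4]. Elementwise product with the kernel and sum: 4·1 + 1·-2 + 4·2 + 5·-1 + 3·1 + 8·-1 + 5·2 + 5·-1 + 4·1.

9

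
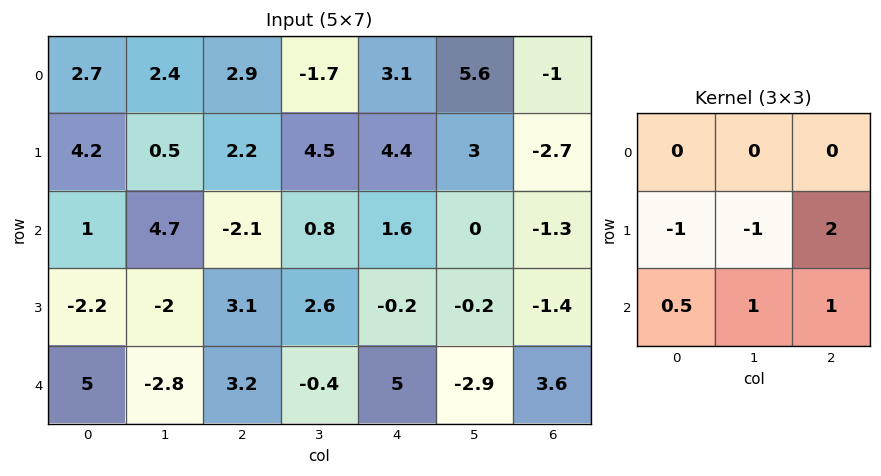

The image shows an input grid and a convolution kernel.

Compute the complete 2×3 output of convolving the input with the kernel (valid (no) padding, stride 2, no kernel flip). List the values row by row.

2.8 3.45 -13.3
13.3 0.1 0.8

Output[0,0]: The receptive field on the input at this output position is [2.7 2.4 2.9 / 4.2 0.5 2.2 / 1 4.7 -2.1]. Elementwise product with the kernel and sum: 4.2·-1 + 0.5·-1 + 2.2·2 + 1·0.5 + 4.7·1 + -2.1·1.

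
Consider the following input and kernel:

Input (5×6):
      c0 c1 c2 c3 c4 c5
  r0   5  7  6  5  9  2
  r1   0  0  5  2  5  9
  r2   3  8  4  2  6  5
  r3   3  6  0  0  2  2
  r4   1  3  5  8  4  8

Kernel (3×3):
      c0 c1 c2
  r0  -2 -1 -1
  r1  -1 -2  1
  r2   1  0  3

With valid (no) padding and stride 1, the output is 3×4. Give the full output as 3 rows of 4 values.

-3 -19 -8 -7
-17 -15 -13 -21
-17 -1 3 15

Output[0,0]: The receptive field on the input at this output position is [5 7 6 / 0 0 5 / 3 8 4]. Elementwise product with the kernel and sum: 5·-2 + 7·-1 + 6·-1 + 0·-1 + 0·-2 + 5·1 + 3·1 + 4·3.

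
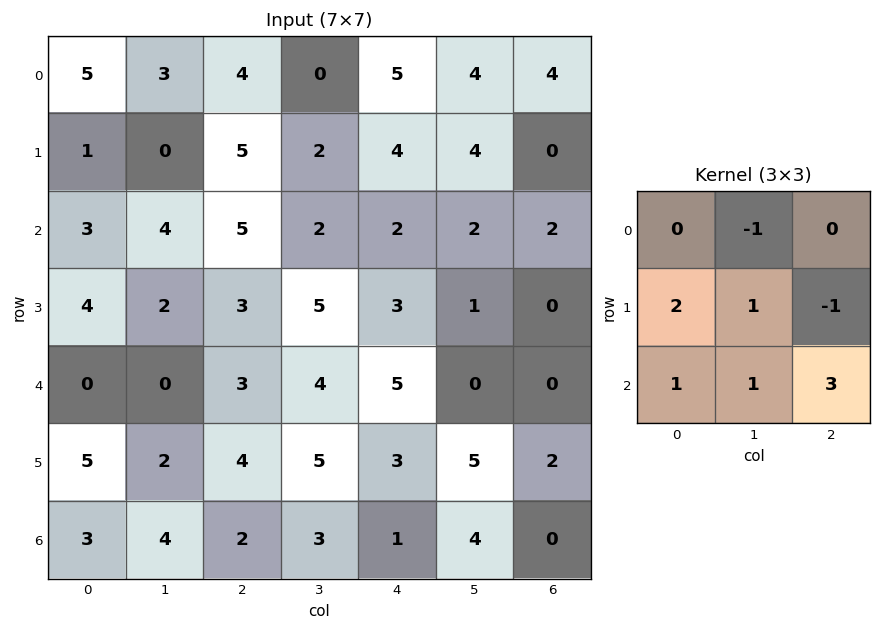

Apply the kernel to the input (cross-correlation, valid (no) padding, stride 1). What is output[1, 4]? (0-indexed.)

The receptive field on the input at this output position is [4 4 0 / 2 2 2 / 3 1 0]. Elementwise product with the kernel and sum: 4·-1 + 2·2 + 2·1 + 2·-1 + 3·1 + 1·1 + 0·3.

4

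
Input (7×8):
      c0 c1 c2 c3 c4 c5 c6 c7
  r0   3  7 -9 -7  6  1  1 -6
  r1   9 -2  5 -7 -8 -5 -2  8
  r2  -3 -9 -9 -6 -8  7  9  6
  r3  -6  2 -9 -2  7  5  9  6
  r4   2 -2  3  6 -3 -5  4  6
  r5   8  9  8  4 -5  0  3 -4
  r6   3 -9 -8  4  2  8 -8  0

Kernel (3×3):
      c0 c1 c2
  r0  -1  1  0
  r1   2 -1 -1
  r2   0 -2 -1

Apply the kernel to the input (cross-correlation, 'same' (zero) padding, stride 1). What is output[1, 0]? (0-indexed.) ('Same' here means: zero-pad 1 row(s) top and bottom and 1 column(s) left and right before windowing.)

The receptive field on the zero-padded input at this output position is [0 3 7 / 0 9 -2 / 0 -3 -9]. Elementwise product with the kernel and sum: 0·-1 + 3·1 + 0·2 + 9·-1 + -2·-1 + -3·-2 + -9·-1.

11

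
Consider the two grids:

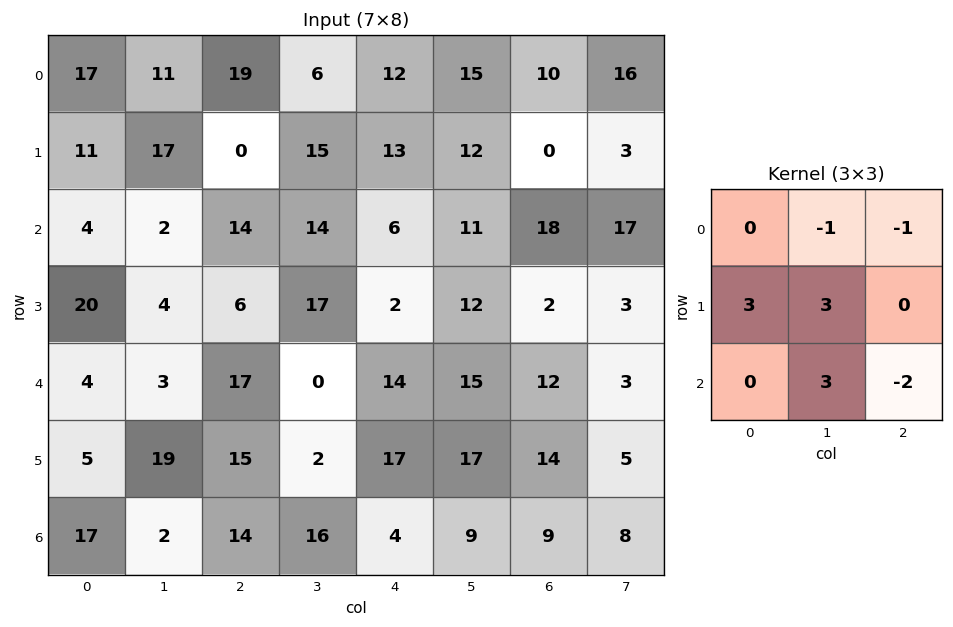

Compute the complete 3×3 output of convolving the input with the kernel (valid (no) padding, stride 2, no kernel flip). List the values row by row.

Output[0,0]: The receptive field on the input at this output position is [17 11 19 / 11 17 0 / 4 2 14]. Elementwise product with the kernel and sum: 11·-1 + 19·-1 + 11·3 + 17·3 + 2·3 + 14·-2.

32 57 47
31 21 34
30 77 84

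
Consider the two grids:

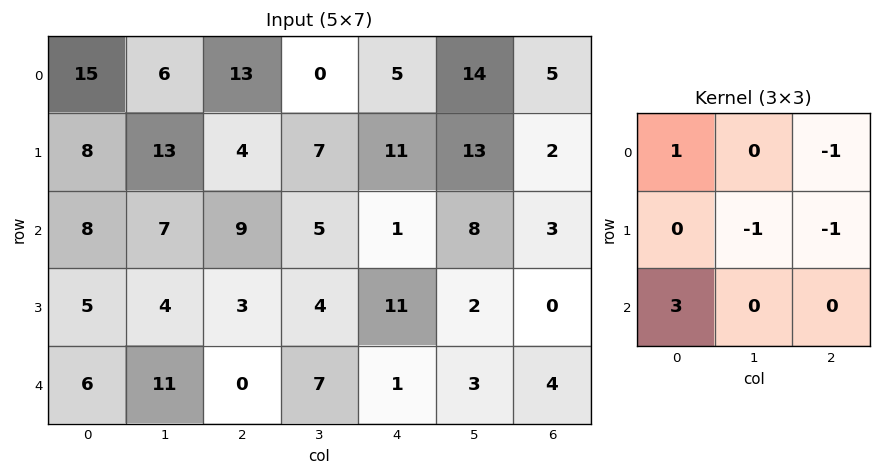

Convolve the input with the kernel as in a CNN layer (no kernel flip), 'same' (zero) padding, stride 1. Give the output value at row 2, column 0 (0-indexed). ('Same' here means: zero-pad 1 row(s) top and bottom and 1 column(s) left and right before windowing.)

-28

The receptive field on the zero-padded input at this output position is [0 8 13 / 0 8 7 / 0 5 4]. Elementwise product with the kernel and sum: 0·1 + 13·-1 + 8·-1 + 7·-1 + 0·3.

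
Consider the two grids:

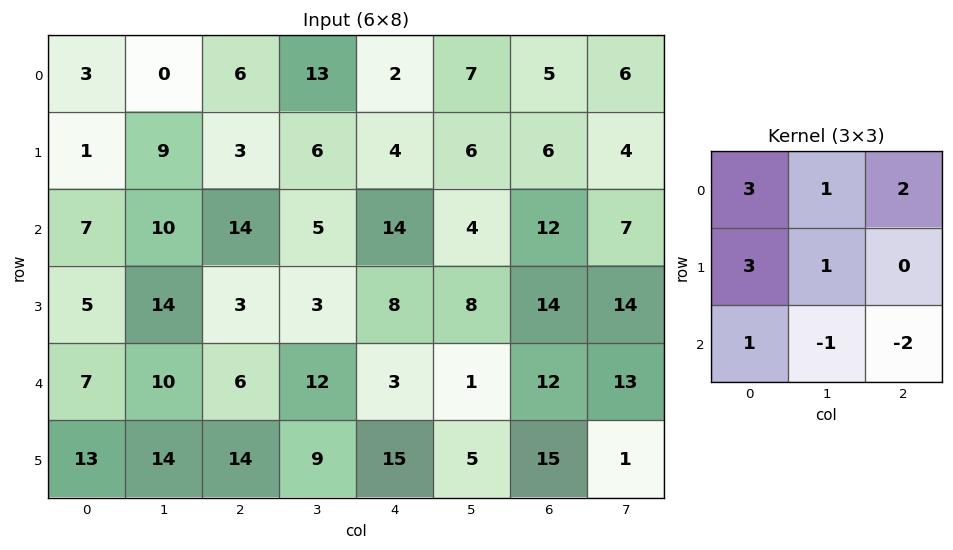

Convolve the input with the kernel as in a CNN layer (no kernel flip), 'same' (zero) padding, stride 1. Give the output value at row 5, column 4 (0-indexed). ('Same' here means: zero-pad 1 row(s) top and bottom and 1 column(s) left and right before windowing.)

The receptive field on the zero-padded input at this output position is [12 3 1 / 9 15 5 / 0 0 0]. Elementwise product with the kernel and sum: 12·3 + 3·1 + 1·2 + 9·3 + 15·1 + 0·1 + 0·-1 + 0·-2.

83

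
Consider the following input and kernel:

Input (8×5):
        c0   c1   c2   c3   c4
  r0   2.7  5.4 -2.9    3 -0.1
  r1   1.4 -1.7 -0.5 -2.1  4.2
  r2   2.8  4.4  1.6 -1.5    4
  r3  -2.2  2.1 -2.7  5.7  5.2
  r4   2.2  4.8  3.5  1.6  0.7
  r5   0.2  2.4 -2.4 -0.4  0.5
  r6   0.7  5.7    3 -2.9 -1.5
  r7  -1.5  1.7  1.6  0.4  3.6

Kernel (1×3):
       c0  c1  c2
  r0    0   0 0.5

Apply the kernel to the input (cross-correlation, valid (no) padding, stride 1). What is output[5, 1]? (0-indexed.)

-0.2

The receptive field on the input at this output position is [2.4 -2.4 -0.4]. Elementwise product with the kernel and sum: -0.4·0.5.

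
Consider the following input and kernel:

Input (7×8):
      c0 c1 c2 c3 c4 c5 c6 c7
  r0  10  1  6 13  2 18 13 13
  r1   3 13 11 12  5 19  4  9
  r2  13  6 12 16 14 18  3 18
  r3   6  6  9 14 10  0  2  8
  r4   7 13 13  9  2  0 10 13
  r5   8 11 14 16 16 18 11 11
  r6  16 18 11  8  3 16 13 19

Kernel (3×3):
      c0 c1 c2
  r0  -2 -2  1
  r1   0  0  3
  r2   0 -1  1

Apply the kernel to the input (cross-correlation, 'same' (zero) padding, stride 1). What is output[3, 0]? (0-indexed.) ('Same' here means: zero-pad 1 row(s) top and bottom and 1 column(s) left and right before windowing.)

4

The receptive field on the zero-padded input at this output position is [0 13 6 / 0 6 6 / 0 7 13]. Elementwise product with the kernel and sum: 0·-2 + 13·-2 + 6·1 + 6·3 + 7·-1 + 13·1.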